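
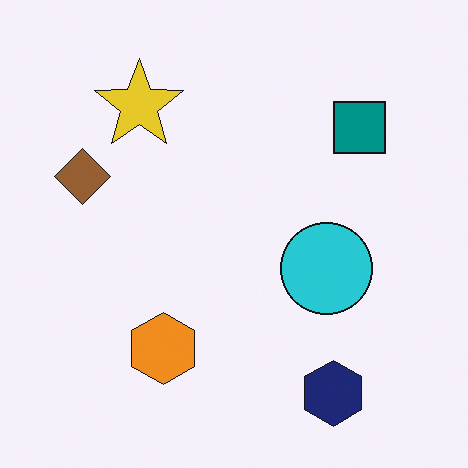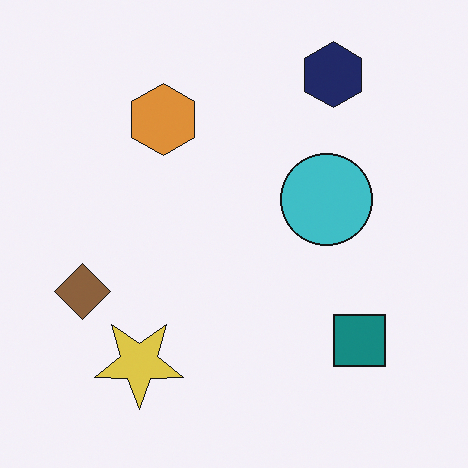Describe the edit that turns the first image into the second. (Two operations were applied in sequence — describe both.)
Flipped vertically (top ↔ bottom), then slightly desaturated.

The navy hexagon is in the bottom-right of the first image and the top-right of the second — shapes on opposite sides of the horizontal midline have swapped in a mirror flip. All colors are more muted and greyish — a global saturation change.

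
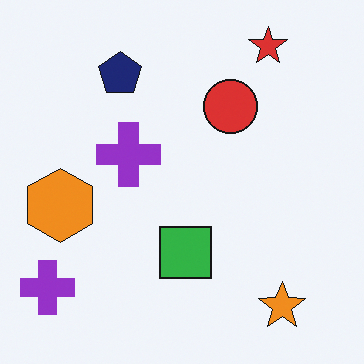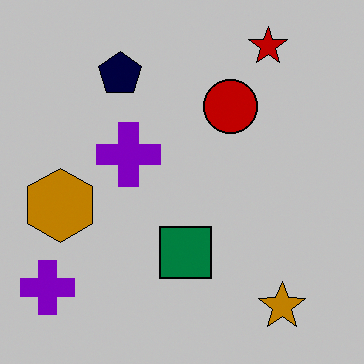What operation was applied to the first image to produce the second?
Heavily posterized to just a handful of flat colors.

Each flat color has snapped to a coarser quantized level — most visibly, the near-white background has dropped to a flat grey.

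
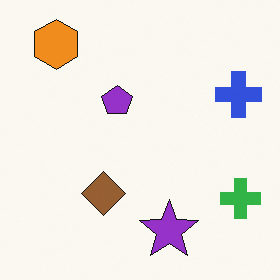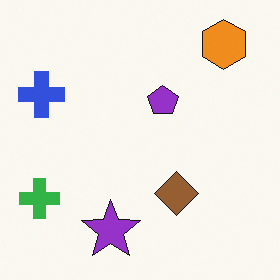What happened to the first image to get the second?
Flipped horizontally (left ↔ right).

The green cross is in the bottom-right of the first image and the bottom-left of the second — shapes on opposite sides of the vertical midline have swapped in a mirror flip.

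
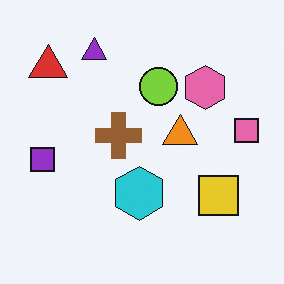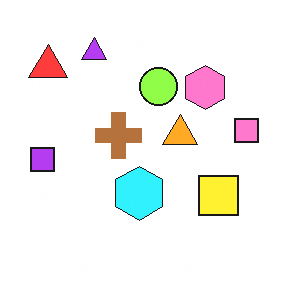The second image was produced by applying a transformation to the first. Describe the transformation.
The transformation is: brightened a little.

Every pixel — background and shapes alike — is uniformly brightened.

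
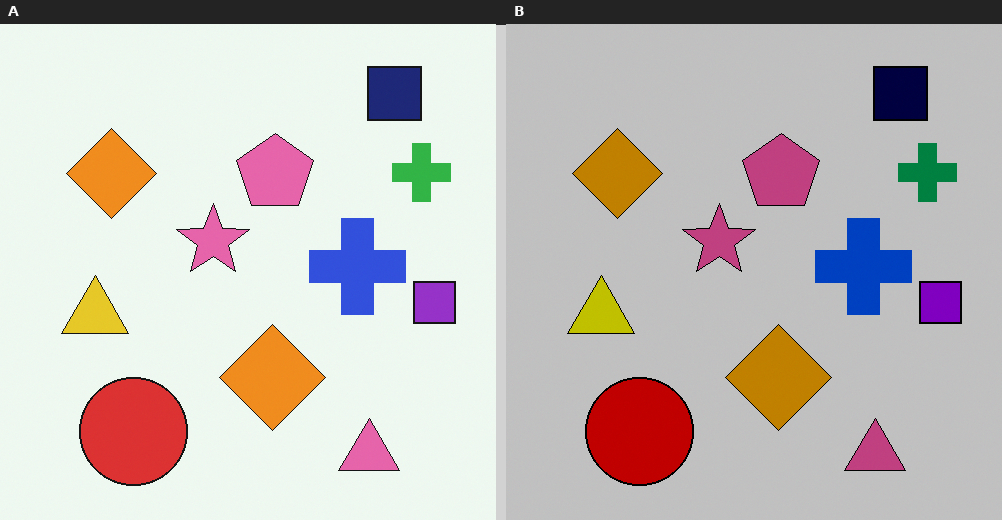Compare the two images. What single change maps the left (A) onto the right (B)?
The image was aggressively posterized.

Each flat color has snapped to a coarser quantized level — most visibly, the near-white background has dropped to a flat grey.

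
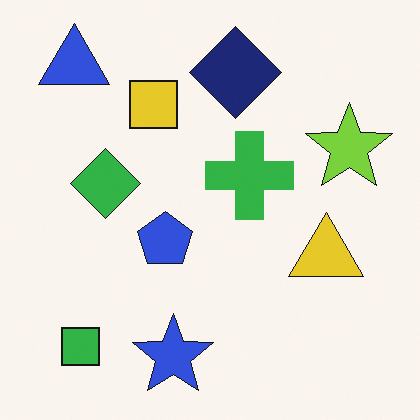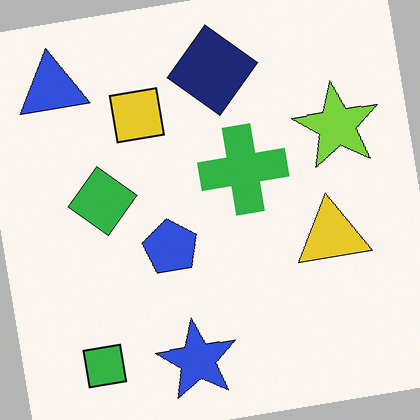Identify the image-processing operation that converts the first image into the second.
It was rotated counter-clockwise by a few degrees.

Every shape is tilted by the same angle and the image corners show triangular fill wedges — a whole-image rotation by a non-right angle.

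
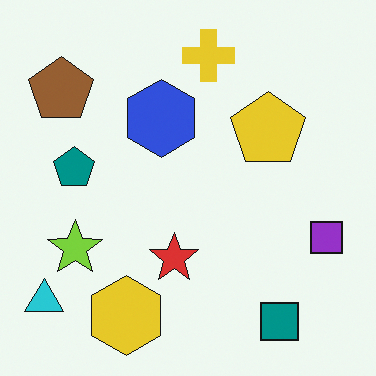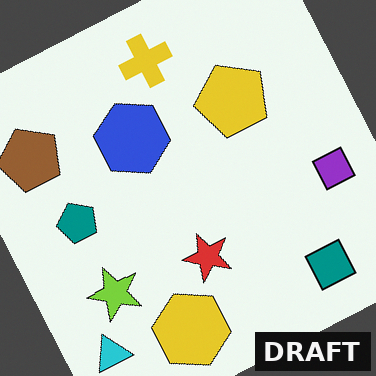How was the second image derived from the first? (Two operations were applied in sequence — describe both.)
The transformation is: rotated counter-clockwise by a moderate amount, then watermarked with the text "DRAFT" in the lower-right corner.

Every shape is tilted by the same angle and the image corners show triangular fill wedges — a whole-image rotation by a non-right angle. A dark label reading "DRAFT" appears in the lower-right corner.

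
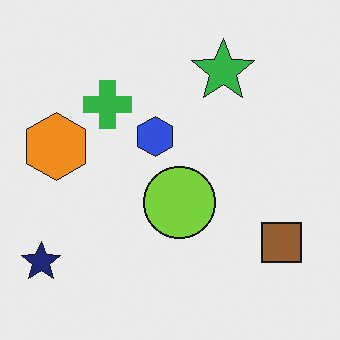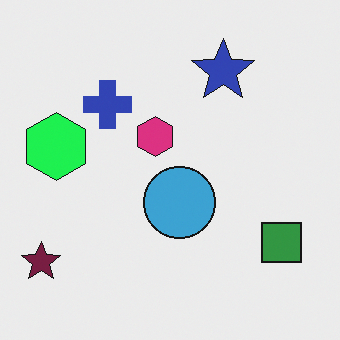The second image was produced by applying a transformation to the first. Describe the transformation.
This is the original image hue-shifted by a moderate amount.

Every shape's color has rotated by the same amount around the hue wheel — a uniform hue shift.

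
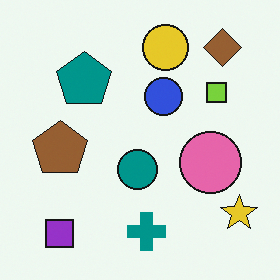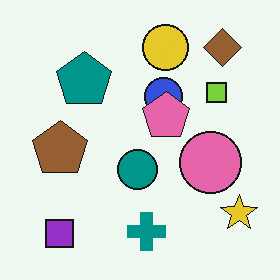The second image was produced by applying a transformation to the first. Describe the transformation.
The transformation is: overlaid with an additional pink pentagon.

A pink pentagon appears in the second image that is absent from the first.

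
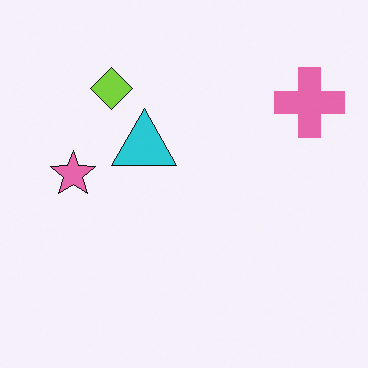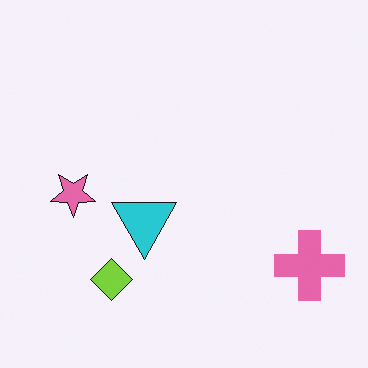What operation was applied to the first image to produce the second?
The image was flipped vertically (top ↔ bottom).

The lime diamond is in the top-left of the first image and the bottom-left of the second — shapes on opposite sides of the horizontal midline have swapped in a mirror flip.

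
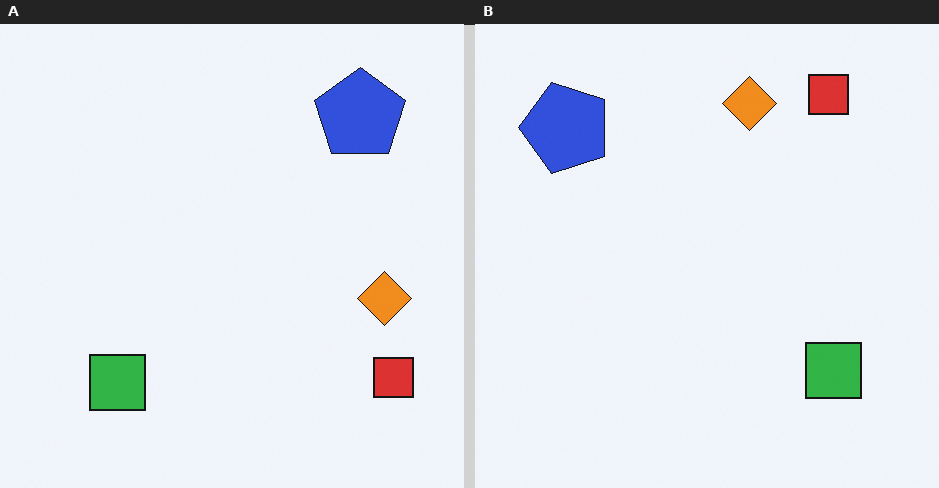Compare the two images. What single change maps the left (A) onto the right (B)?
The right (B) image is the left (A) rotated 90° counter-clockwise.

The red square sits in the bottom-right of the left (A) image and the top-right of the right (B) — consistent with a whole-image 90° counter-clockwise rotation.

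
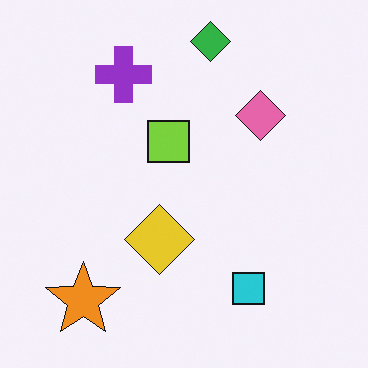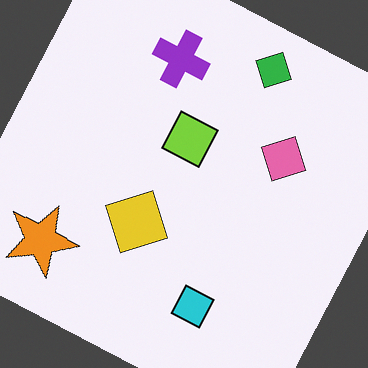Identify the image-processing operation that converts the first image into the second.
This is the original image rotated clockwise by a moderate amount.

Every shape is tilted by the same angle and the image corners show triangular fill wedges — a whole-image rotation by a non-right angle.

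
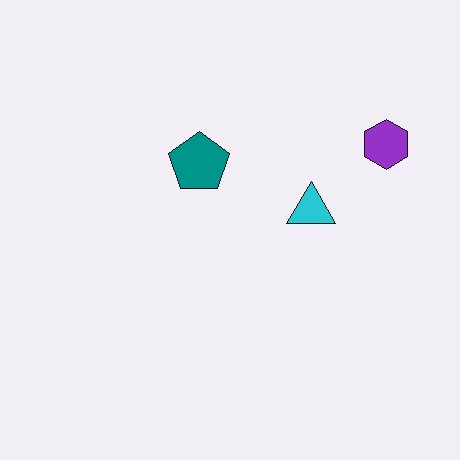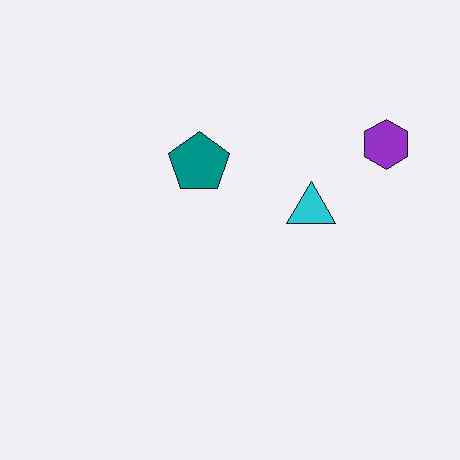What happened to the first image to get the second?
The image was given moderate JPEG compression.

Blocky 8×8 compression artifacts appear around shape edges and the flat background shows ringing — characteristic JPEG degradation.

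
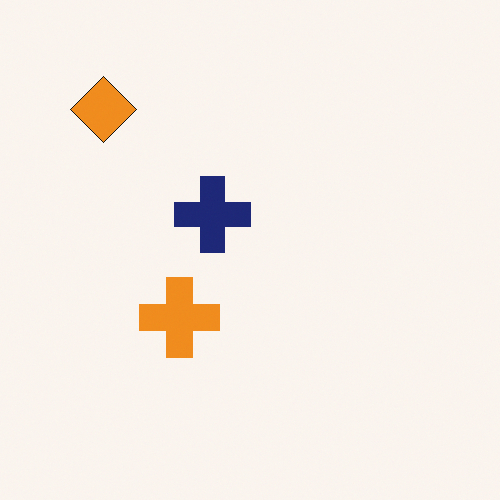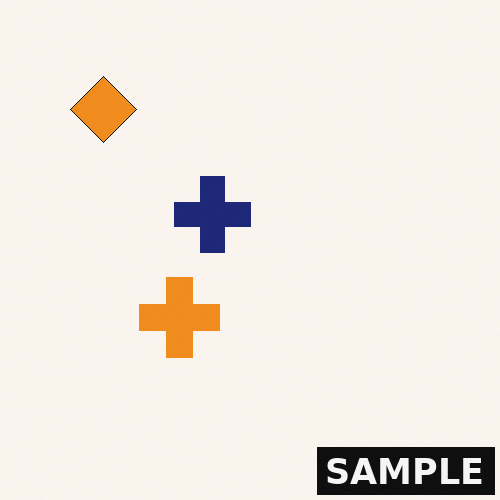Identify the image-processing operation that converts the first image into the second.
The image was watermarked with the text "SAMPLE" in the lower-right corner.

A dark label reading "SAMPLE" appears in the lower-right corner.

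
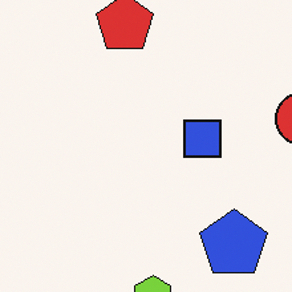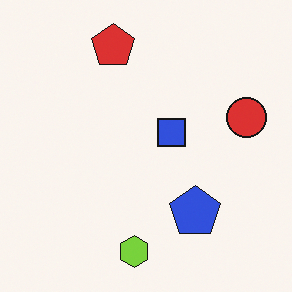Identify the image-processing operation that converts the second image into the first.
It was cropped slightly and scaled back up.

The visible shapes are larger and the field of view is narrower; shapes near the original edges may be partly or wholly outside the frame — a crop-and-rescale.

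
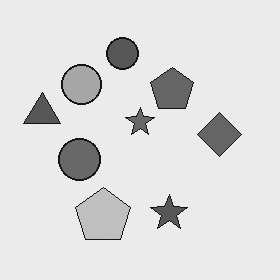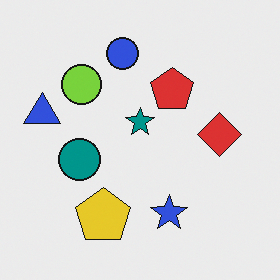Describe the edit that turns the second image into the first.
This is the original image converted to grayscale.

All color is removed — every shape is now a shade of grey.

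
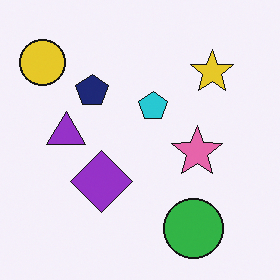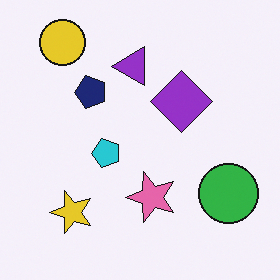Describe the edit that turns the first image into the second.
The transformation is: transposed (reflected across the top-left ↔ bottom-right diagonal).

Shapes have swapped their row and column positions — what was in the top-right is now in the bottom-left — a diagonal reflection.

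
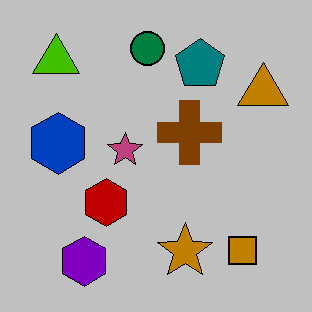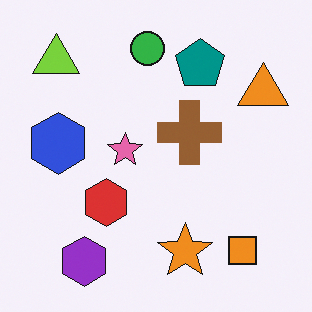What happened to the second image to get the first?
Aggressively posterized.

Each flat color has snapped to a coarser quantized level — most visibly, the near-white background has dropped to a flat grey.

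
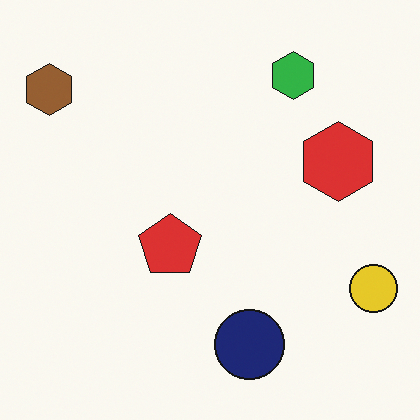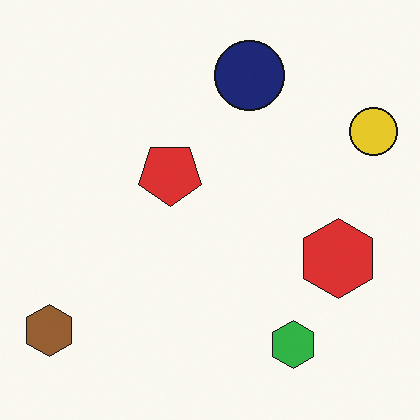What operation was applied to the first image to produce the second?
The transformation is: flipped vertically (top ↔ bottom).

The green hexagon is in the top-right of the first image and the bottom-right of the second — shapes on opposite sides of the horizontal midline have swapped in a mirror flip.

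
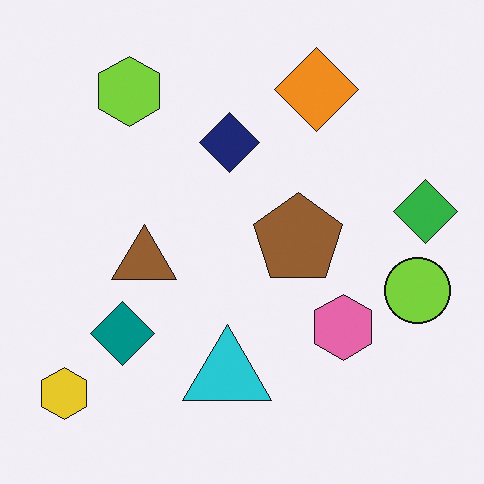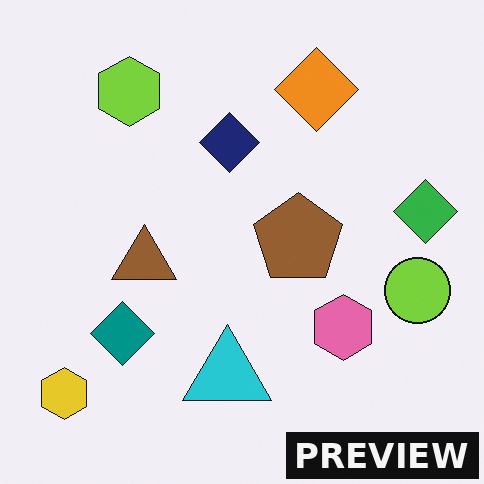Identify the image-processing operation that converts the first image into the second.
The transformation is: watermarked with the text "PREVIEW" in the lower-right corner.

A dark label reading "PREVIEW" appears in the lower-right corner.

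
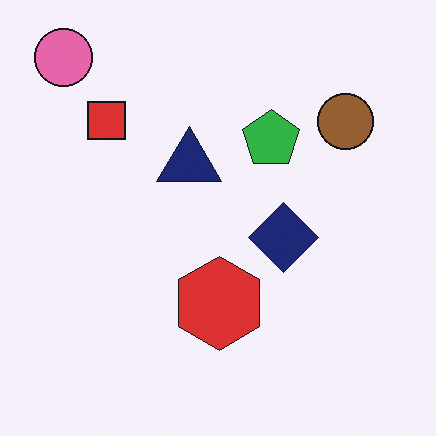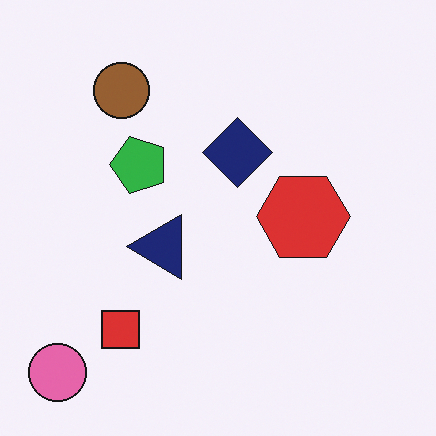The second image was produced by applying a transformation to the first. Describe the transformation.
The second image is the first rotated 90° counter-clockwise.

The pink circle sits in the top-left of the first image and the bottom-left of the second — consistent with a whole-image 90° counter-clockwise rotation.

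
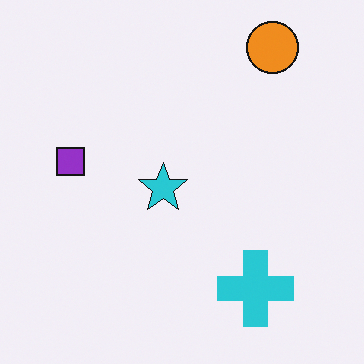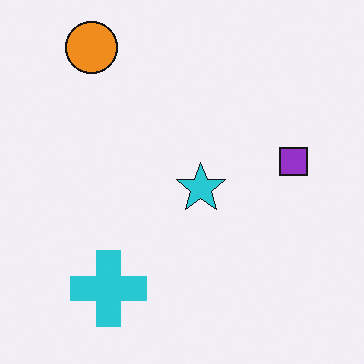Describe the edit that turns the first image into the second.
The image was flipped horizontally (left ↔ right).

The purple square is in the left of the first image and the right of the second — shapes on opposite sides of the vertical midline have swapped in a mirror flip.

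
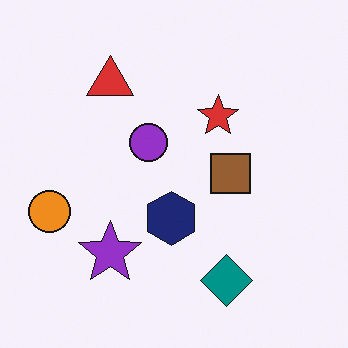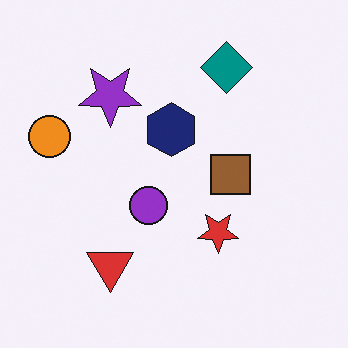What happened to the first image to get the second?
Flipped vertically (top ↔ bottom).

The teal diamond is in the bottom of the first image and the top of the second — shapes on opposite sides of the horizontal midline have swapped in a mirror flip.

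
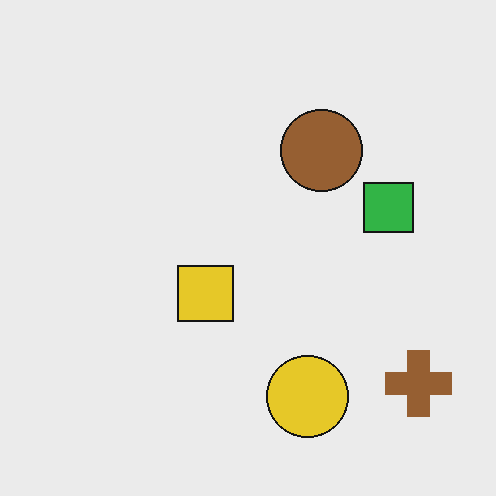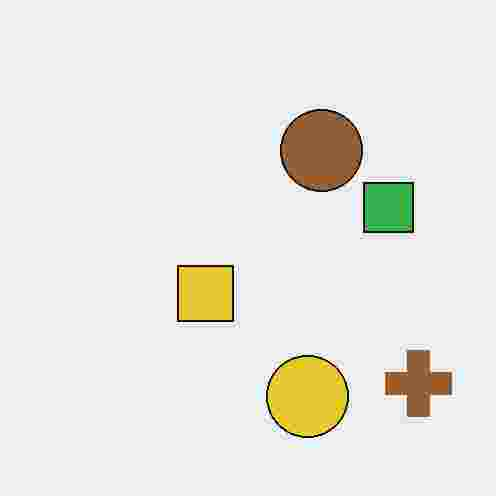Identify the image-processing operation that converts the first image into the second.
This is the original image degraded with heavy JPEG compression.

Blocky 8×8 compression artifacts appear around shape edges and the flat background shows ringing — characteristic JPEG degradation.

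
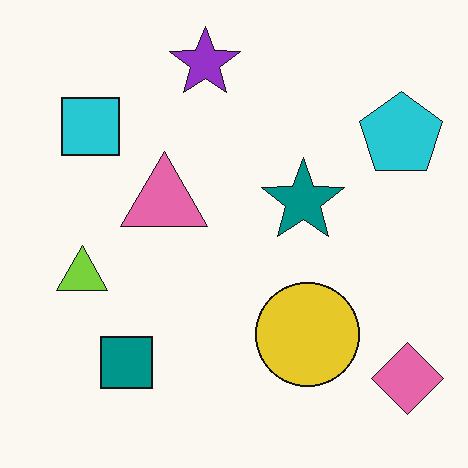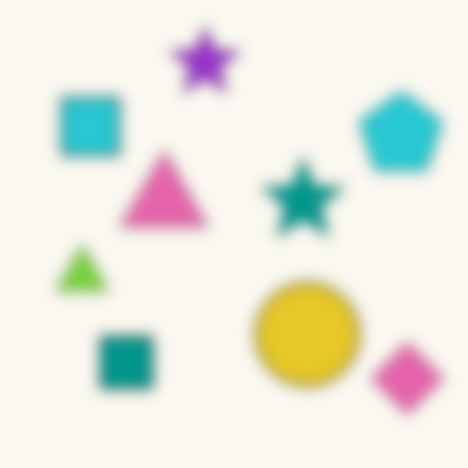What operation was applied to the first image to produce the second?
Strongly gaussian-blurred.

Shape edges and outlines are uniformly softened across the whole image.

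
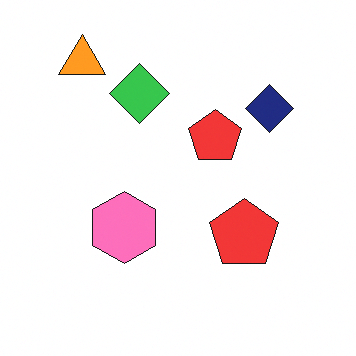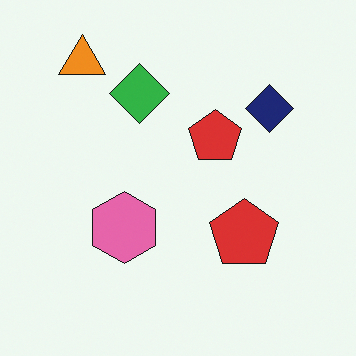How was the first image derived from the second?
This is the original image slightly brightened.

Every pixel — background and shapes alike — is uniformly brightened.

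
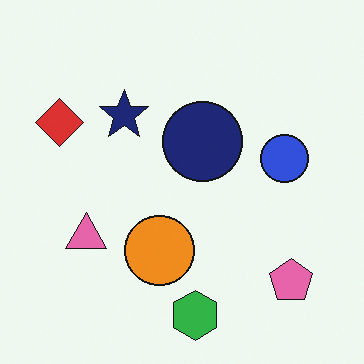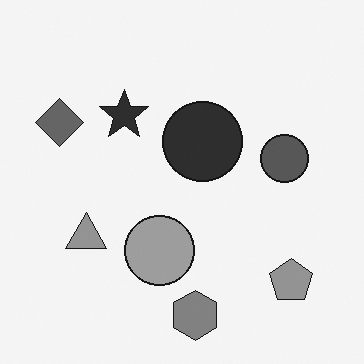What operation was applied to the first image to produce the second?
This is the original image converted to grayscale.

All color is removed — every shape is now a shade of grey.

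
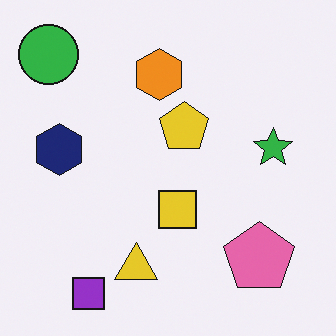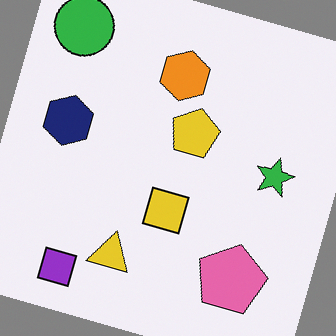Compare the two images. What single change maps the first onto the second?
The image was rotated clockwise by a moderate amount.

Every shape is tilted by the same angle and the image corners show triangular fill wedges — a whole-image rotation by a non-right angle.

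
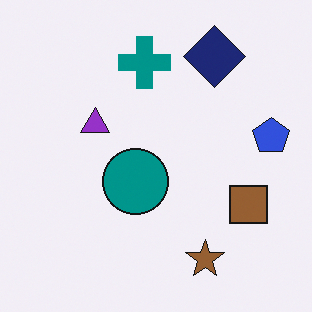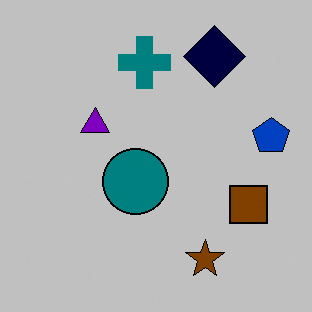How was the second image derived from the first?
Aggressively posterized.

Each flat color has snapped to a coarser quantized level — most visibly, the near-white background has dropped to a flat grey.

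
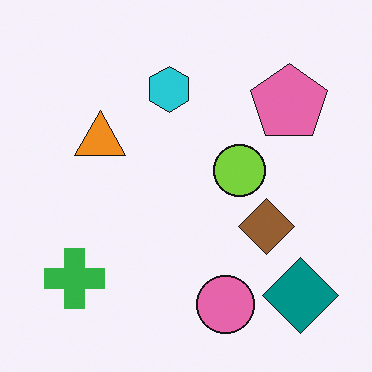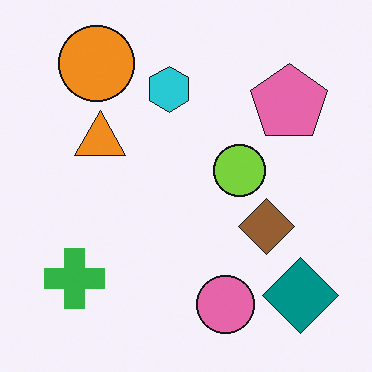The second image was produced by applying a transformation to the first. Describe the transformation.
The image was overlaid with an additional orange circle.

An orange circle appears in the second image that is absent from the first.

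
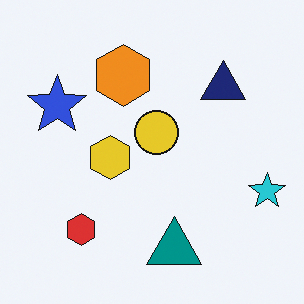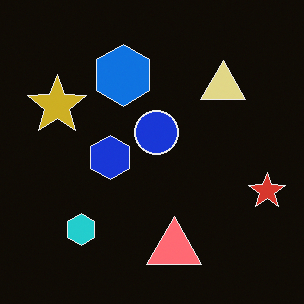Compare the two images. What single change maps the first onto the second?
This is the original image color-inverted (negative).

The light background has become dark and every shape's color is its complement — a photographic negative.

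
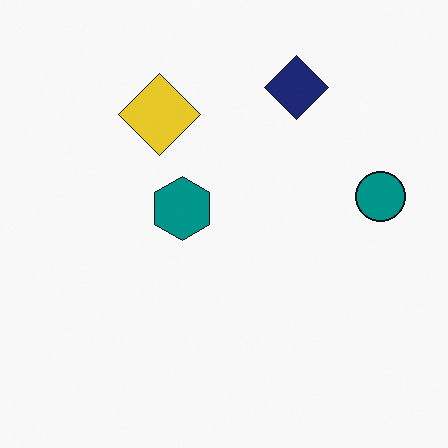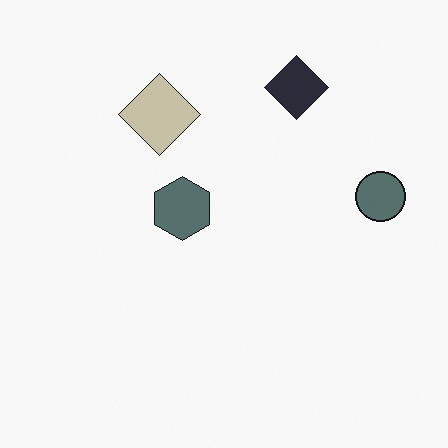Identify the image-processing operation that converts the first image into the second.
The second image is the first made much more muted (saturation change).

All colors are more muted and greyish — a global saturation change.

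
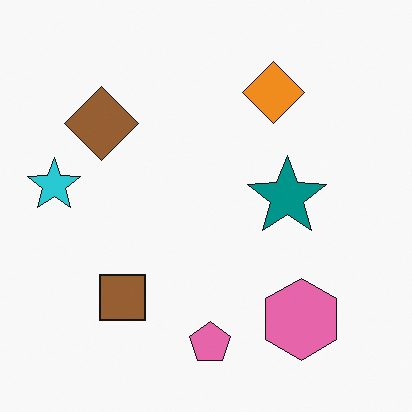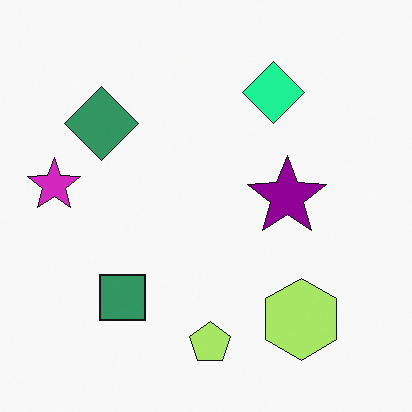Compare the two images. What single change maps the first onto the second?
The transformation is: hue-shifted noticeably.

Every shape's color has rotated by the same amount around the hue wheel — a uniform hue shift.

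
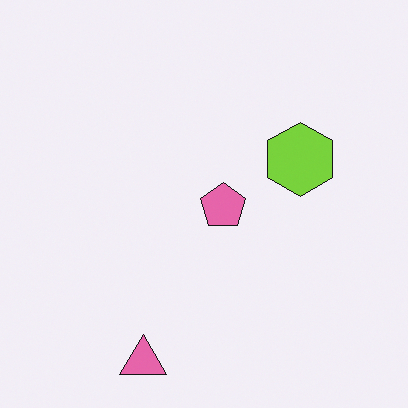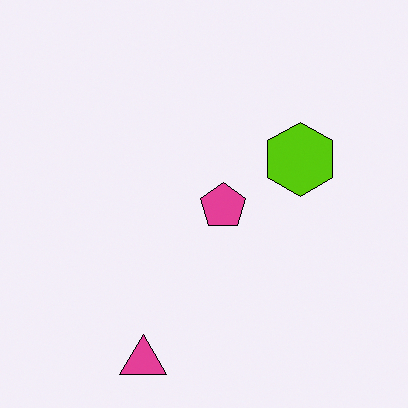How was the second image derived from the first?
The image was given slightly increased contrast.

Tones are pushed away from mid-grey across the whole image — a global contrast change.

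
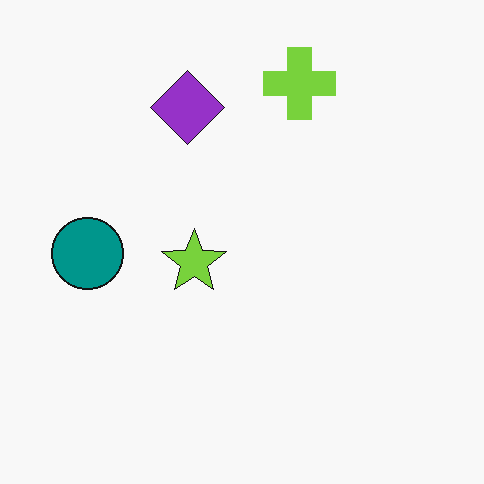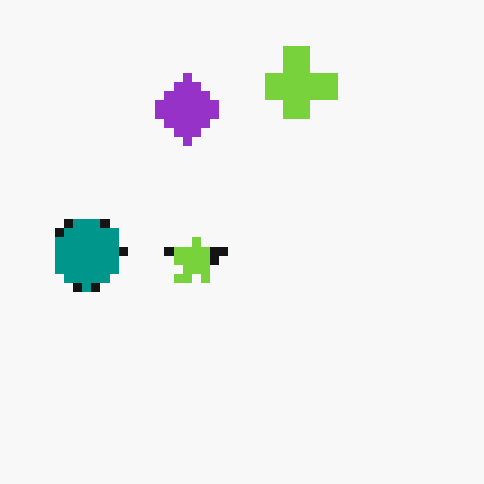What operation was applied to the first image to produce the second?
The second image is the first coarsely pixelated.

Shapes are reduced to large square blocks; fine edges and outlines are lost — a downscale-then-upscale (mosaic) effect.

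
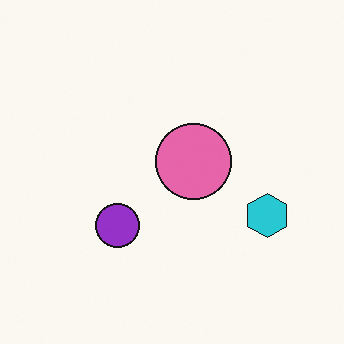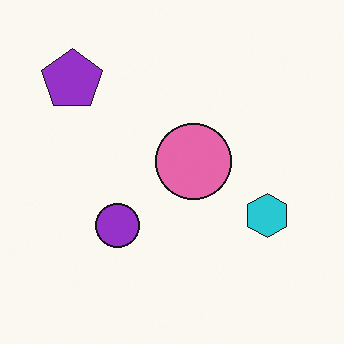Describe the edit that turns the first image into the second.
This is the original image overlaid with an additional purple pentagon.

A purple pentagon appears in the second image that is absent from the first.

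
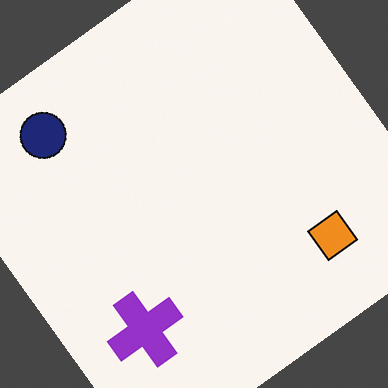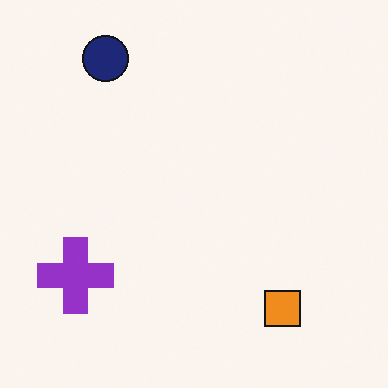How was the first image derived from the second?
The first image is the second rotated counter-clockwise by a large amount — several tens of degrees.

Every shape is tilted by the same angle and the image corners show triangular fill wedges — a whole-image rotation by a non-right angle.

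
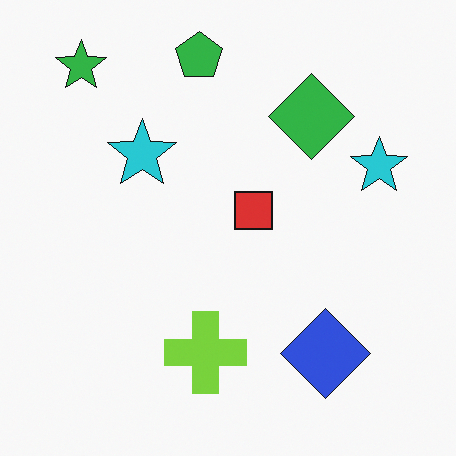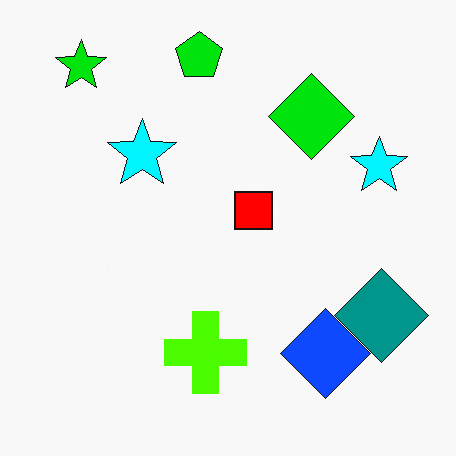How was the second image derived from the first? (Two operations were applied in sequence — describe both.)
The transformation is: made much more vivid (saturation change), then overlaid with an additional teal diamond.

All colors are more vivid — a global saturation change. A teal diamond appears in the second image that is absent from the first.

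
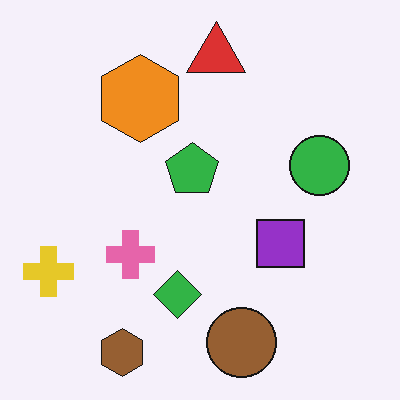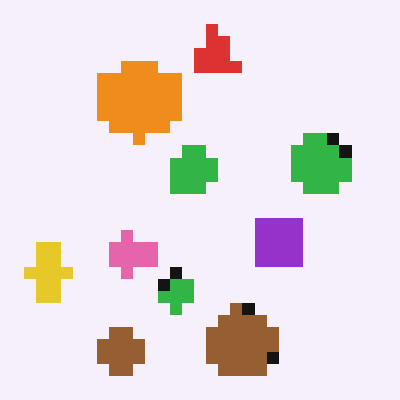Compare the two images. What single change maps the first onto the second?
This is the original image coarsely pixelated.

Shapes are reduced to large square blocks; fine edges and outlines are lost — a downscale-then-upscale (mosaic) effect.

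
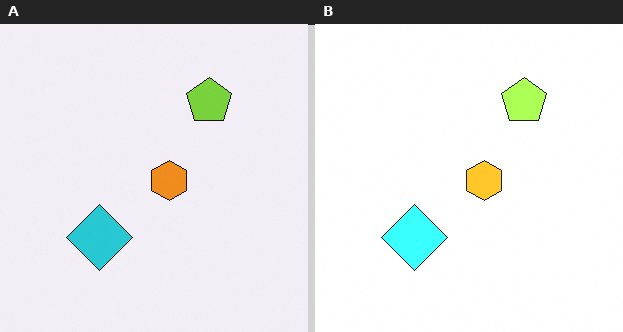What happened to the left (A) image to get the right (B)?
The image was substantially brightened.

Every pixel — background and shapes alike — is uniformly brightened.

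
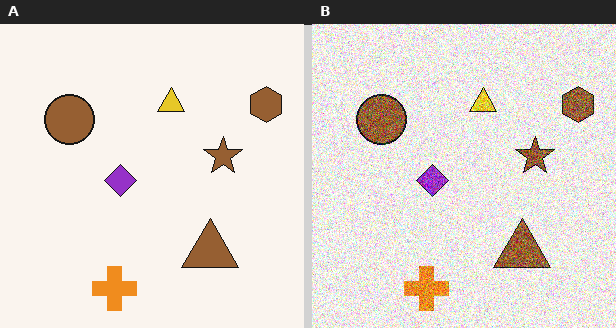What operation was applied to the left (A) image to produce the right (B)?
The transformation is: degraded with a thick layer of grain.

Random speckle covers the whole image, including the flat background.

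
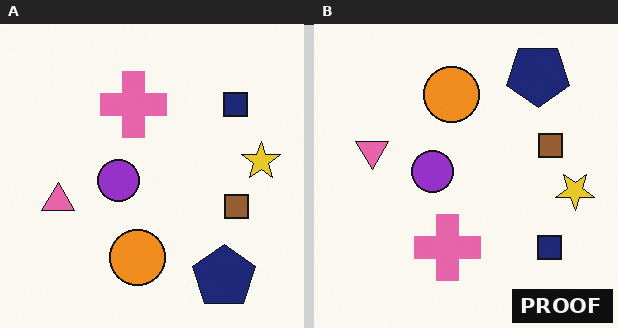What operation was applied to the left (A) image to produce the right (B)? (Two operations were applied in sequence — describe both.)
Flipped vertically (top ↔ bottom), then watermarked with the text "PROOF" in the lower-right corner.

The navy pentagon is in the bottom-right of the left (A) image and the top-right of the right (B) — shapes on opposite sides of the horizontal midline have swapped in a mirror flip. A dark label reading "PROOF" appears in the lower-right corner.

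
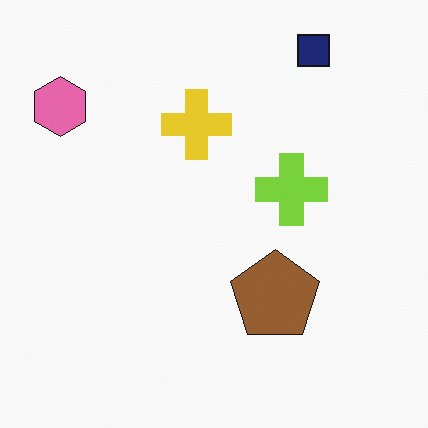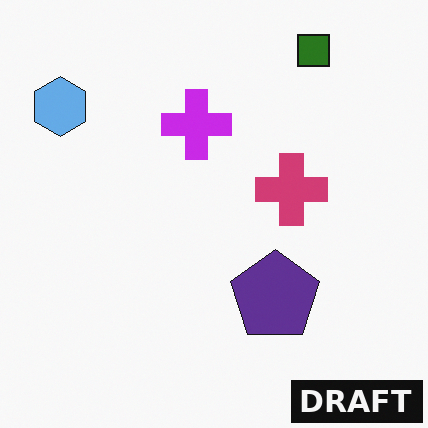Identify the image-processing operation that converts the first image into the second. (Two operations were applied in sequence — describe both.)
This is the original image hue-shifted through roughly half the color wheel, then watermarked with the text "DRAFT" in the lower-right corner.

Every shape's color has rotated by the same amount around the hue wheel — a uniform hue shift. A dark label reading "DRAFT" appears in the lower-right corner.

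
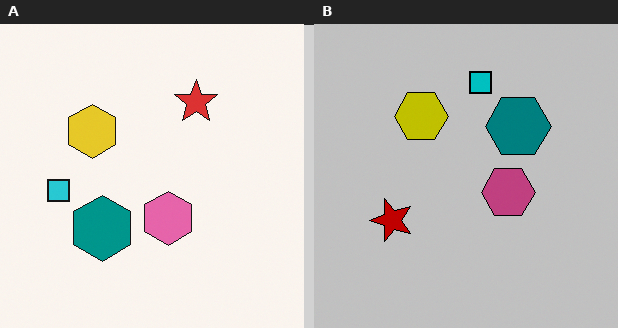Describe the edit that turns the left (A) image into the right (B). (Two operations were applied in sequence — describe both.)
This is the original image aggressively posterized, then transposed (reflected across the top-left ↔ bottom-right diagonal).

Each flat color has snapped to a coarser quantized level — most visibly, the near-white background has dropped to a flat grey. Shapes have swapped their row and column positions — what was in the top-right is now in the bottom-left — a diagonal reflection.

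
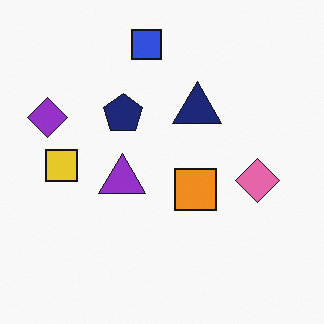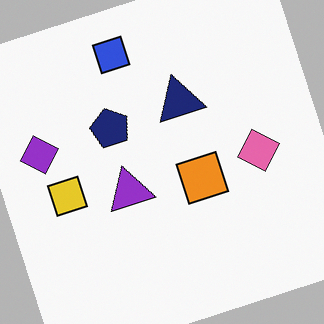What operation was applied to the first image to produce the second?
Rotated counter-clockwise by a clearly visible amount.

Every shape is tilted by the same angle and the image corners show triangular fill wedges — a whole-image rotation by a non-right angle.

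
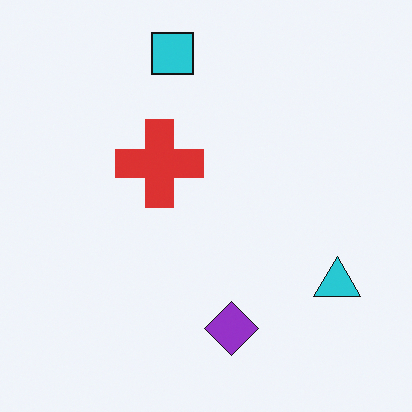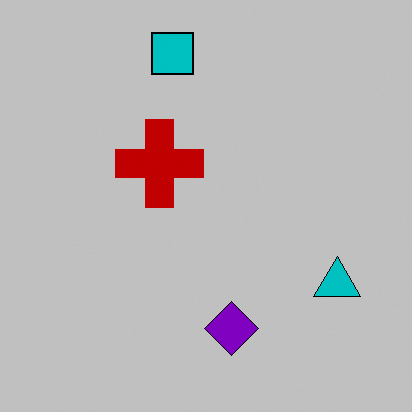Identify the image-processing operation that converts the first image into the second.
This is the original image aggressively posterized.

Each flat color has snapped to a coarser quantized level — most visibly, the near-white background has dropped to a flat grey.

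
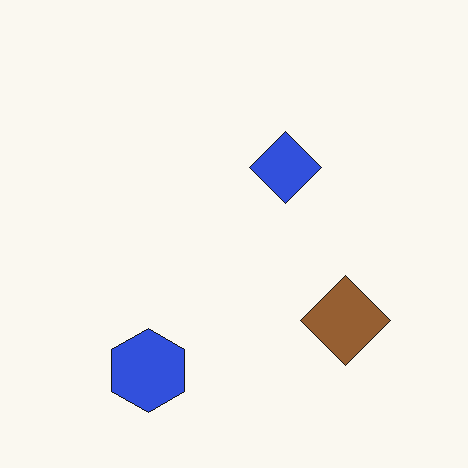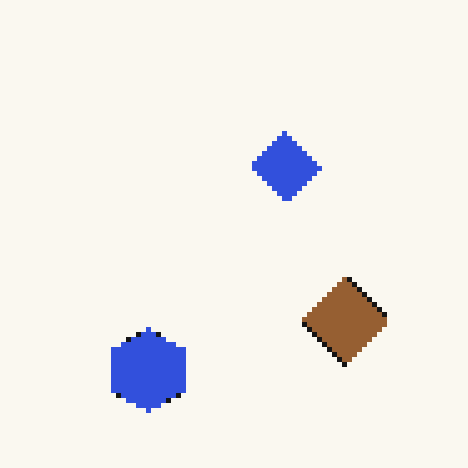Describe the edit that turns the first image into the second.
The second image is the first mildly pixelated.

Shapes are reduced to large square blocks; fine edges and outlines are lost — a downscale-then-upscale (mosaic) effect.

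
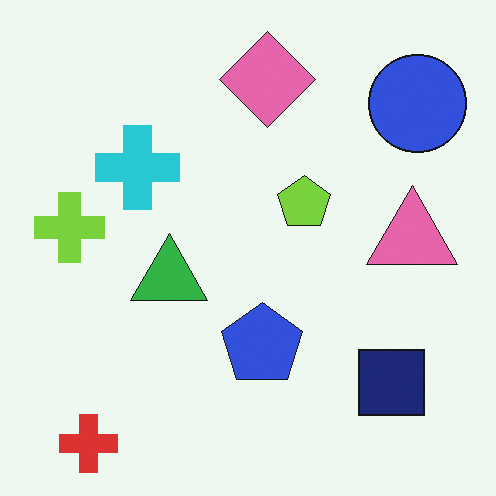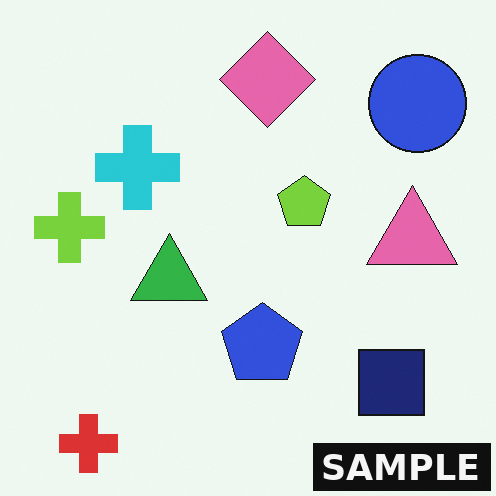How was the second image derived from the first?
It was watermarked with the text "SAMPLE" in the lower-right corner.

A dark label reading "SAMPLE" appears in the lower-right corner.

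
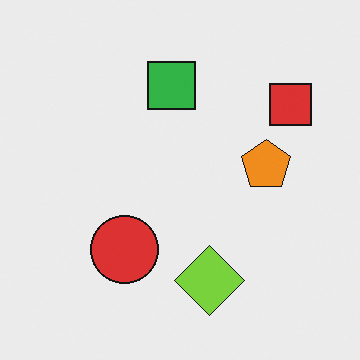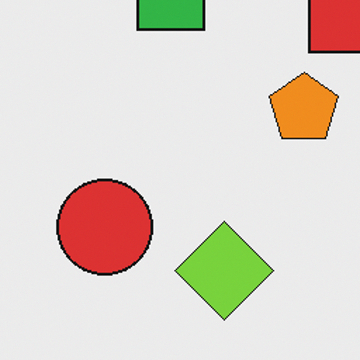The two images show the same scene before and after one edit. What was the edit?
The transformation is: cropped to a modestly smaller region and rescaled.

The visible shapes are larger and the field of view is narrower; shapes near the original edges may be partly or wholly outside the frame — a crop-and-rescale.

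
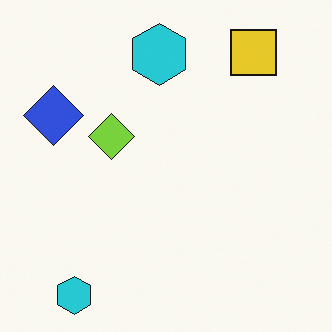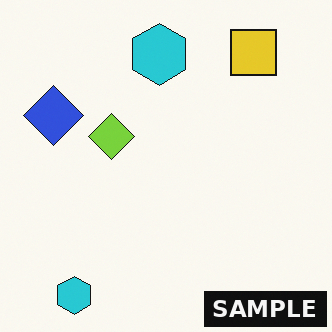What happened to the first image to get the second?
The image was watermarked with the text "SAMPLE" in the lower-right corner.

A dark label reading "SAMPLE" appears in the lower-right corner.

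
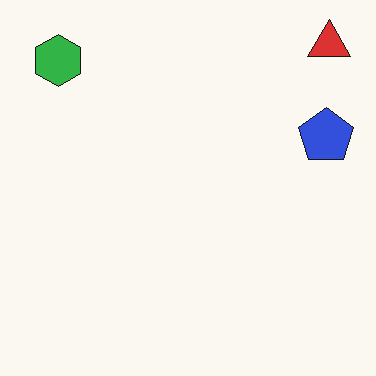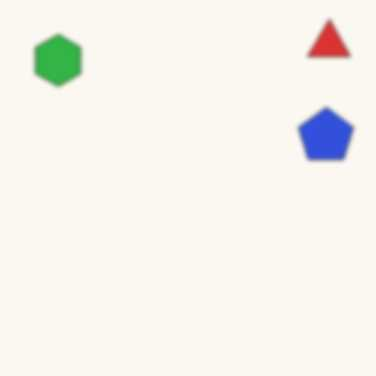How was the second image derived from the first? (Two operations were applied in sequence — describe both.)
Slightly softened, then given moderate JPEG compression.

Shape edges and outlines are uniformly softened across the whole image. Blocky 8×8 compression artifacts appear around shape edges and the flat background shows ringing — characteristic JPEG degradation.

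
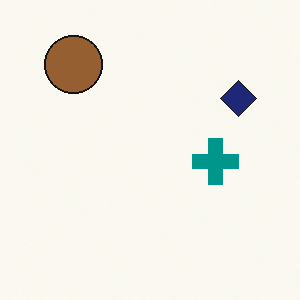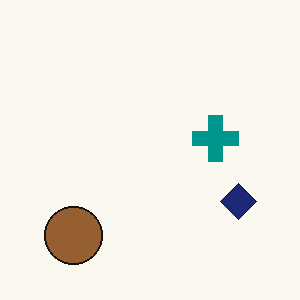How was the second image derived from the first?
It was flipped vertically (top ↔ bottom).

The brown circle is in the top-left of the first image and the bottom-left of the second — shapes on opposite sides of the horizontal midline have swapped in a mirror flip.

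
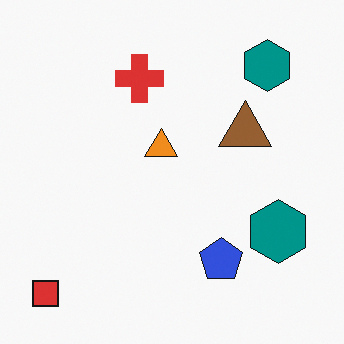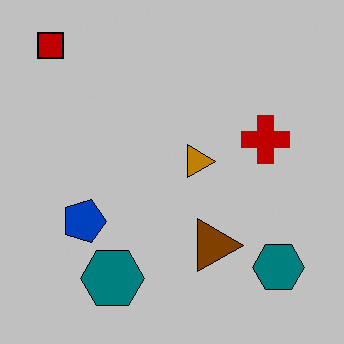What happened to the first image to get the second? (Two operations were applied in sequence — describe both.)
It was rotated 90° clockwise, then heavily posterized to just a handful of flat colors.

The red square sits in the bottom-left of the first image and the top-left of the second — consistent with a whole-image 90° clockwise rotation. Each flat color has snapped to a coarser quantized level — most visibly, the near-white background has dropped to a flat grey.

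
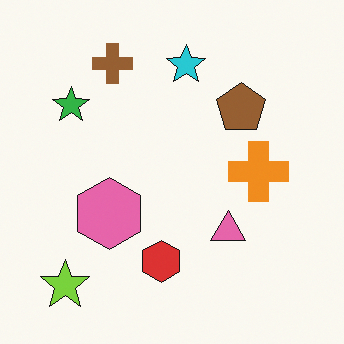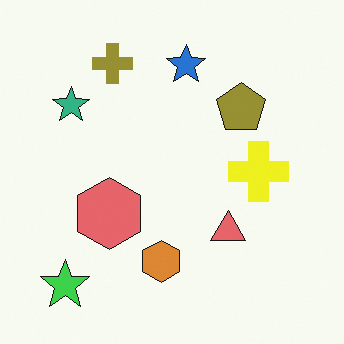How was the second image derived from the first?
It was hue-shifted by a small amount.

Every shape's color has rotated by the same amount around the hue wheel — a uniform hue shift.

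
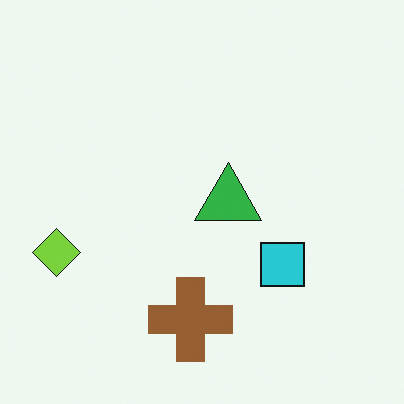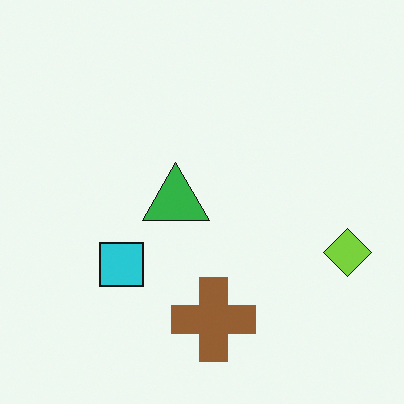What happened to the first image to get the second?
The transformation is: flipped horizontally (left ↔ right).

The lime diamond is in the left of the first image and the right of the second — shapes on opposite sides of the vertical midline have swapped in a mirror flip.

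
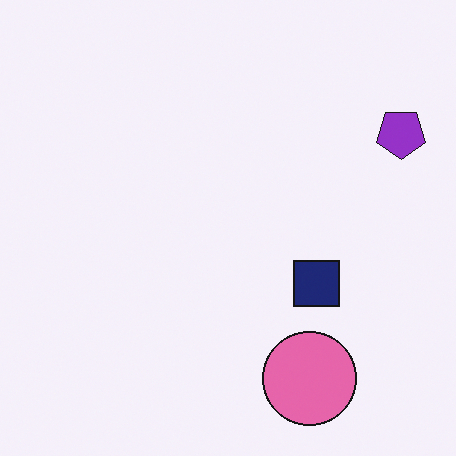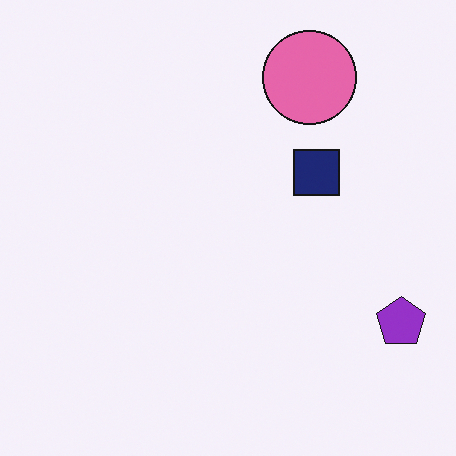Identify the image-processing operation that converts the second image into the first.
The first image is the second flipped vertically (top ↔ bottom).

The pink circle is in the top-right of the second image and the bottom-right of the first — shapes on opposite sides of the horizontal midline have swapped in a mirror flip.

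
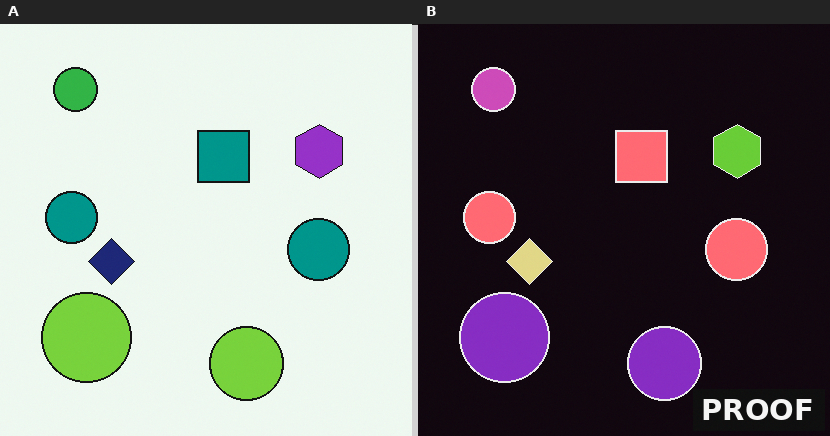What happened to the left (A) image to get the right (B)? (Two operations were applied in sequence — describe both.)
Color-inverted (negative), then watermarked with the text "PROOF" in the lower-right corner.

The light background has become dark and every shape's color is its complement — a photographic negative. A dark label reading "PROOF" appears in the lower-right corner.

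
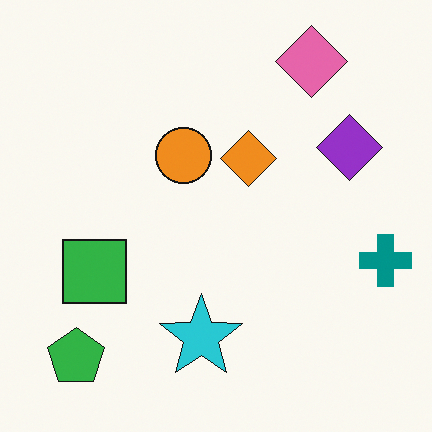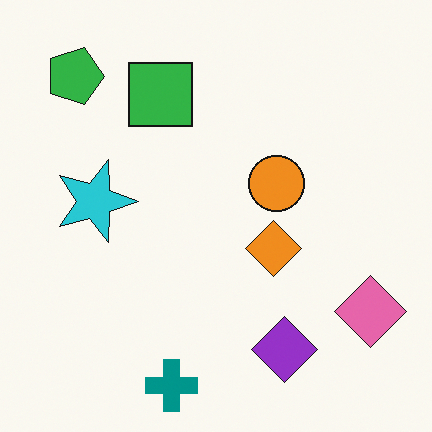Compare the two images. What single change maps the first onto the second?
This is the original image rotated 90° clockwise.

The green pentagon sits in the bottom-left of the first image and the top-left of the second — consistent with a whole-image 90° clockwise rotation.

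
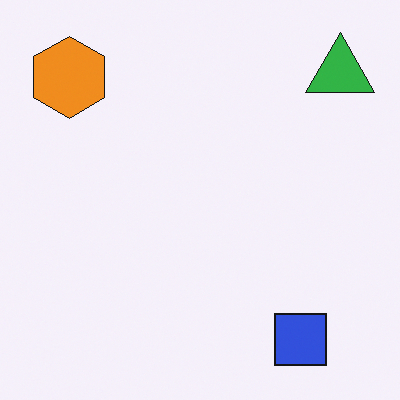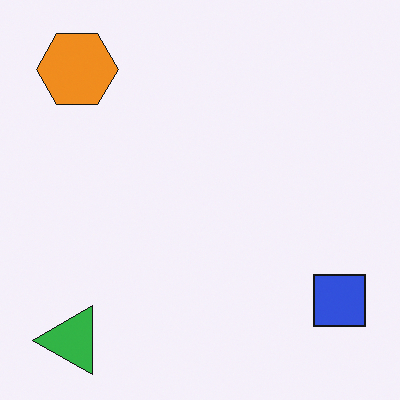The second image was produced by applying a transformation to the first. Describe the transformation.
It was transposed (reflected across the top-left ↔ bottom-right diagonal).

Shapes have swapped their row and column positions — what was in the top-right is now in the bottom-left — a diagonal reflection.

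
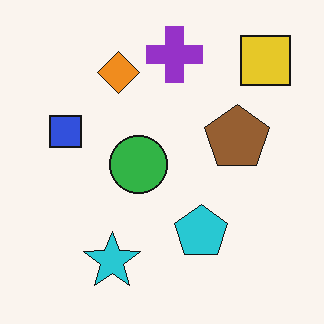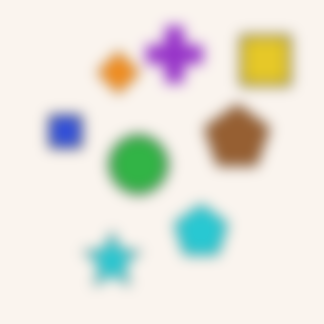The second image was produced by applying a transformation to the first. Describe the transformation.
Strongly gaussian-blurred.

Shape edges and outlines are uniformly softened across the whole image.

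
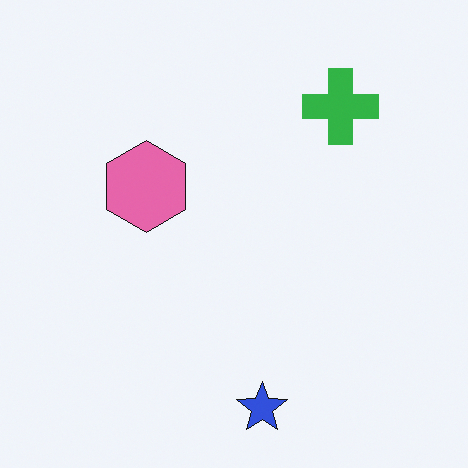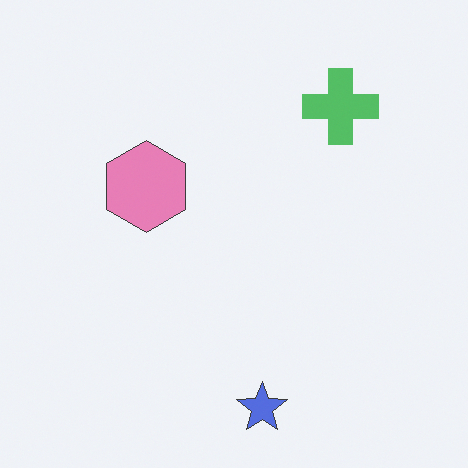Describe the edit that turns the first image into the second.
The image was given slightly reduced contrast.

Tones are pushed toward mid-grey across the whole image — a global contrast change.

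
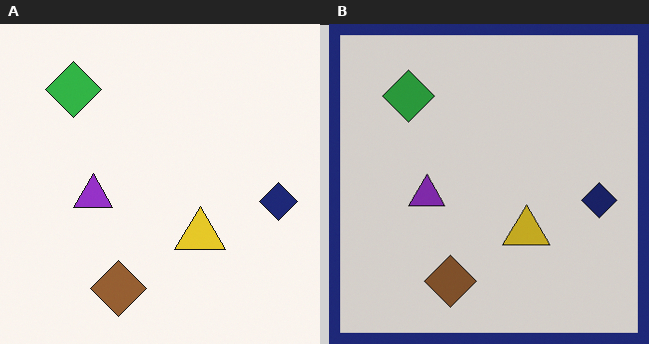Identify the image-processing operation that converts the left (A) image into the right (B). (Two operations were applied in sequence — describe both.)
Darkened a little, then framed with a navy border.

Every pixel — background and shapes alike — is uniformly darkened. A solid navy frame runs around the edge of the right (B) image, with the content slightly shrunk inside it.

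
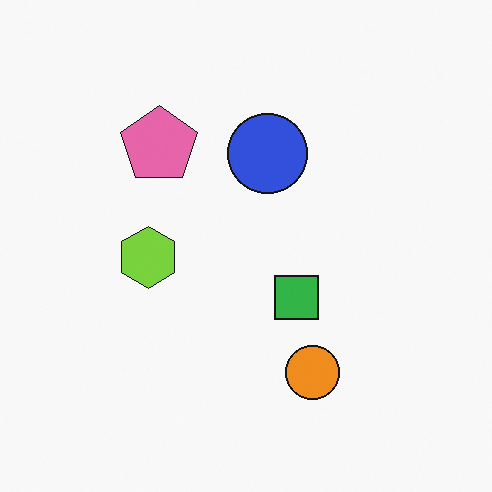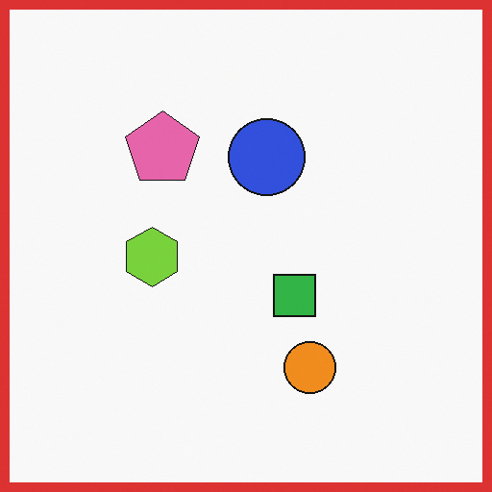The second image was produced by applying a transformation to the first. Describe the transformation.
This is the original image framed with a red border.

A solid red frame runs around the edge of the second image, with the content slightly shrunk inside it.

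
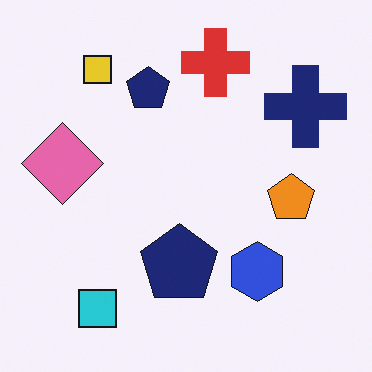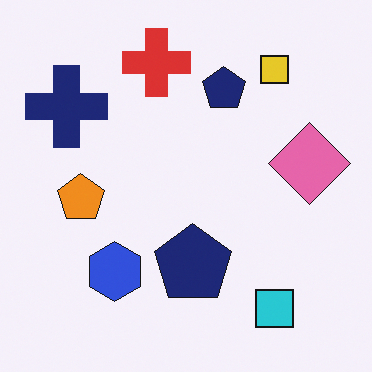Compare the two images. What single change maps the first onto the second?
The second image is the first flipped horizontally (left ↔ right).

The pink diamond is in the left of the first image and the right of the second — shapes on opposite sides of the vertical midline have swapped in a mirror flip.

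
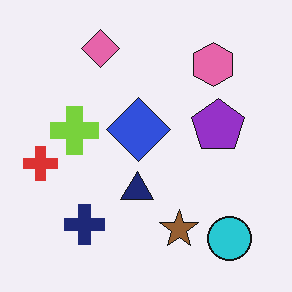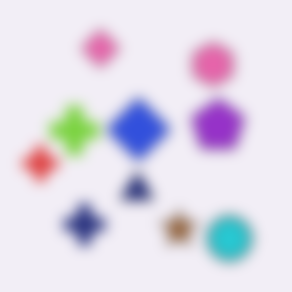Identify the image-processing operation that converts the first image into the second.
The image was heavily blurred.

Shape edges and outlines are uniformly softened across the whole image.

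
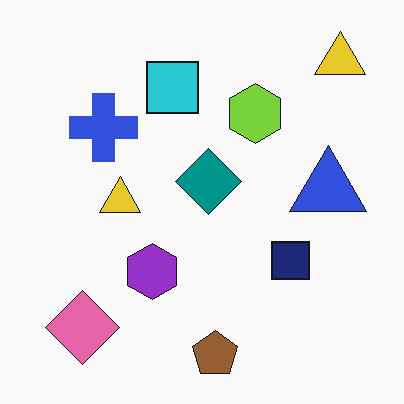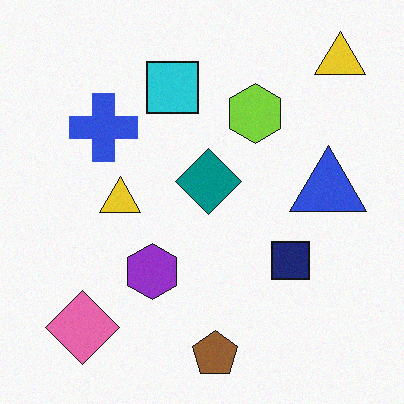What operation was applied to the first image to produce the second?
Degraded with a light layer of grain.

Random speckle covers the whole image, including the flat background.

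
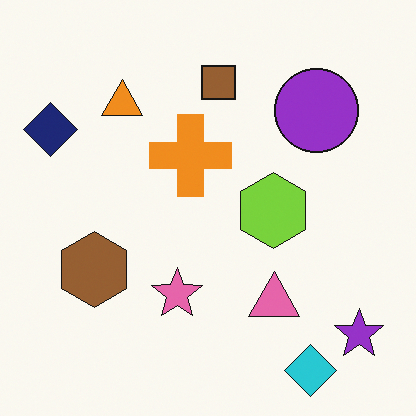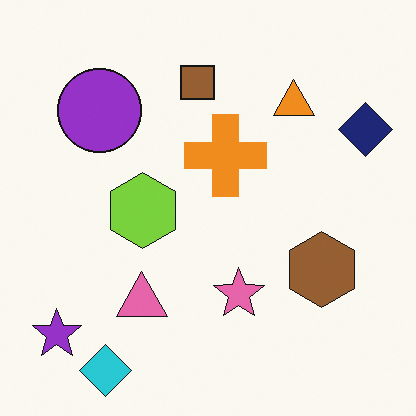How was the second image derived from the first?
This is the original image flipped horizontally (left ↔ right).

The navy diamond is in the top-left of the first image and the top-right of the second — shapes on opposite sides of the vertical midline have swapped in a mirror flip.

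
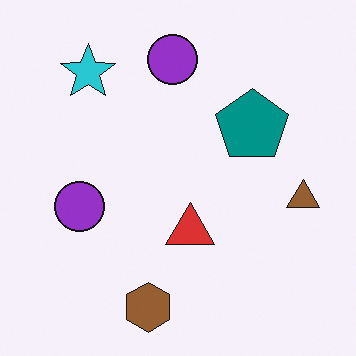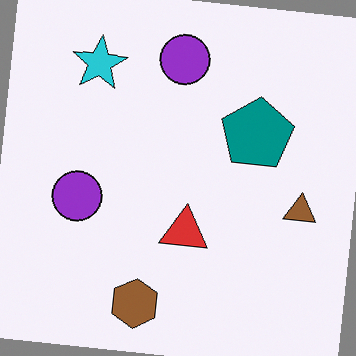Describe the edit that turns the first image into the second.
Rotated clockwise by a small amount.

Every shape is tilted by the same angle and the image corners show triangular fill wedges — a whole-image rotation by a non-right angle.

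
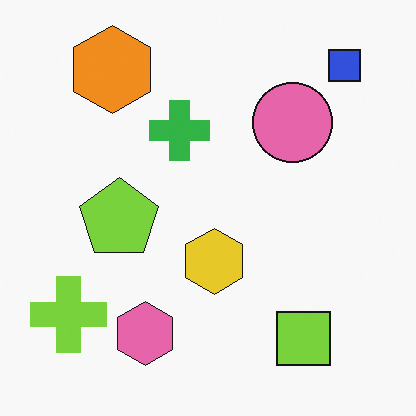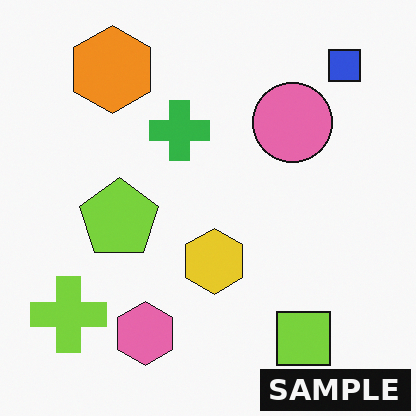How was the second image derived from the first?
The transformation is: watermarked with the text "SAMPLE" in the lower-right corner.

A dark label reading "SAMPLE" appears in the lower-right corner.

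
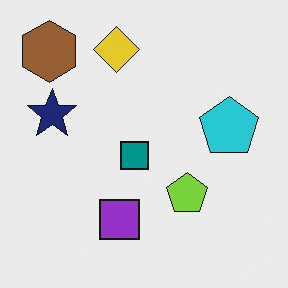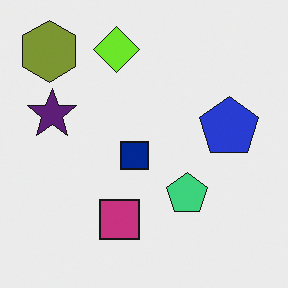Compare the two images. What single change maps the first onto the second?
The second image is the first hue-shifted by a small amount.

Every shape's color has rotated by the same amount around the hue wheel — a uniform hue shift.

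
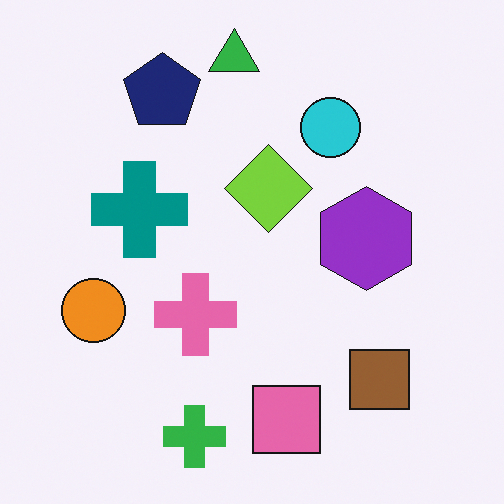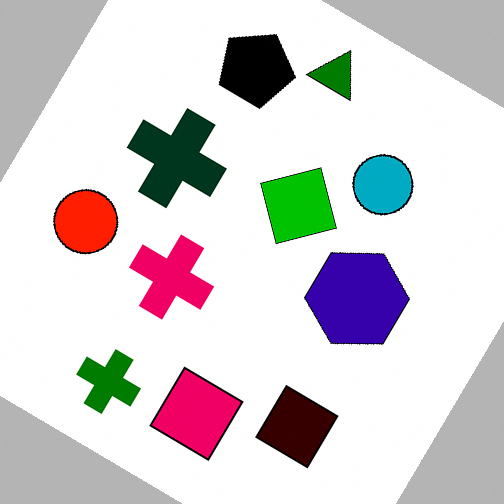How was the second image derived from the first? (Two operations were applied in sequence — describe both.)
The image was boosted in contrast, then rotated clockwise by a large amount — several tens of degrees.

Tones are pushed away from mid-grey across the whole image — a global contrast change. Every shape is tilted by the same angle and the image corners show triangular fill wedges — a whole-image rotation by a non-right angle.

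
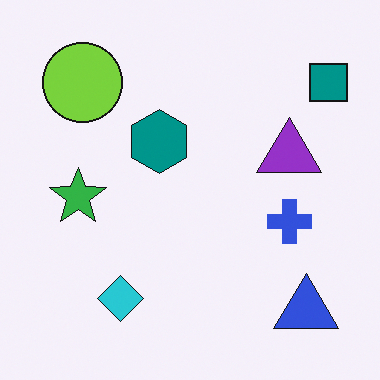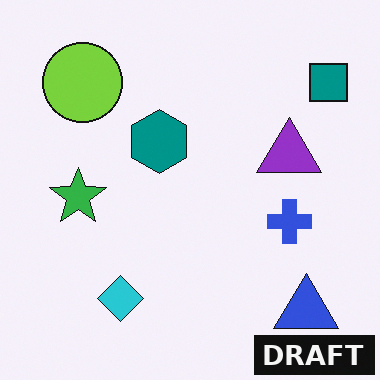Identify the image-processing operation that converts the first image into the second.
This is the original image watermarked with the text "DRAFT" in the lower-right corner.

A dark label reading "DRAFT" appears in the lower-right corner.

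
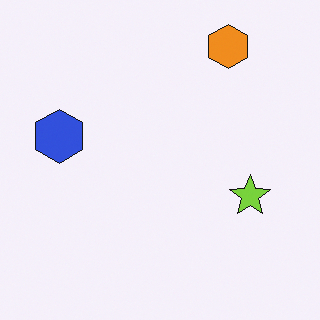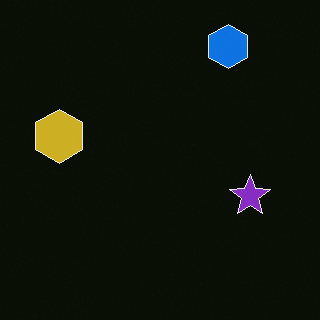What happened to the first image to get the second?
This is the original image color-inverted (negative).

The light background has become dark and every shape's color is its complement — a photographic negative.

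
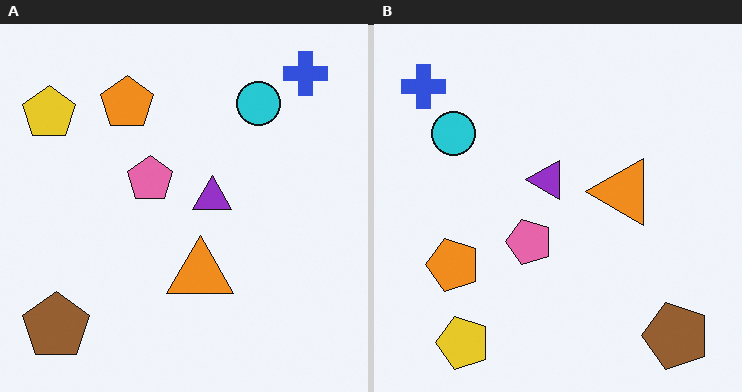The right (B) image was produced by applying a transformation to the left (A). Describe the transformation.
This is the original image rotated 90° counter-clockwise.

The blue cross sits in the top-right of the left (A) image and the top-left of the right (B) — consistent with a whole-image 90° counter-clockwise rotation.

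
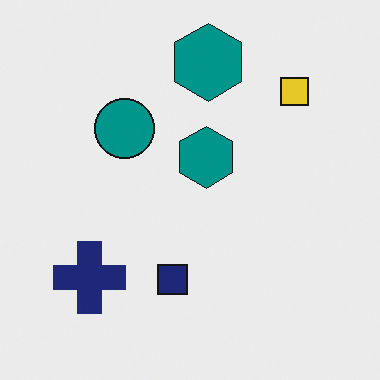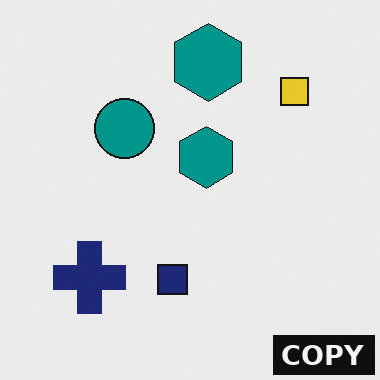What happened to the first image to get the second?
It was watermarked with the text "COPY" in the lower-right corner.

A dark label reading "COPY" appears in the lower-right corner.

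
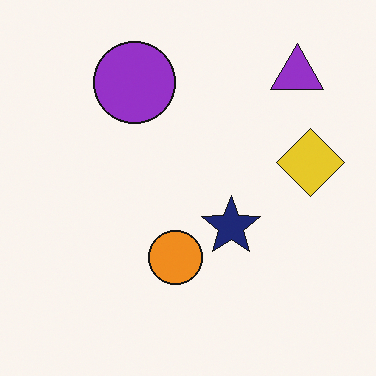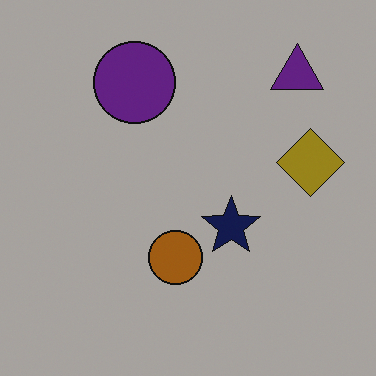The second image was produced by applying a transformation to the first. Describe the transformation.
The second image is the first darkened a lot.

Every pixel — background and shapes alike — is uniformly darkened.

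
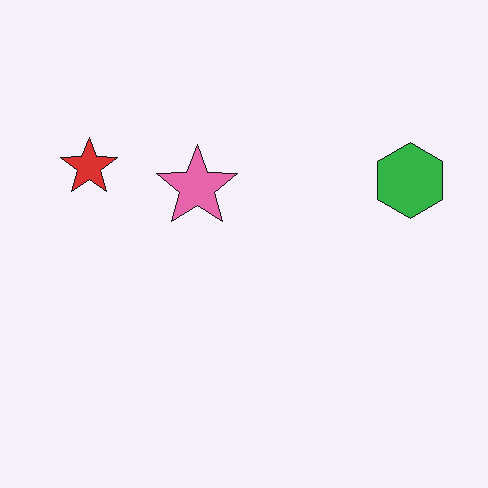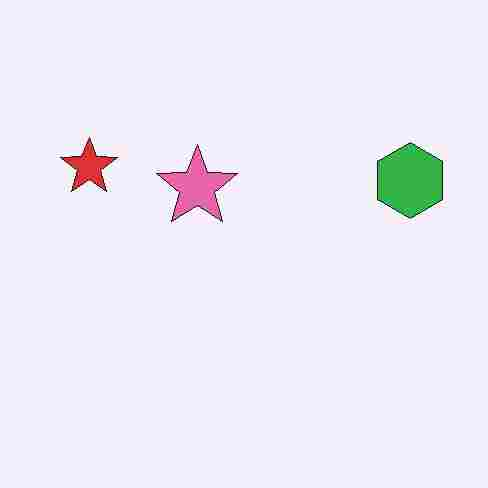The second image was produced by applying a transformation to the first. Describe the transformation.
The second image is the first heavily JPEG-compressed with obvious blocking artifacts.

Blocky 8×8 compression artifacts appear around shape edges and the flat background shows ringing — characteristic JPEG degradation.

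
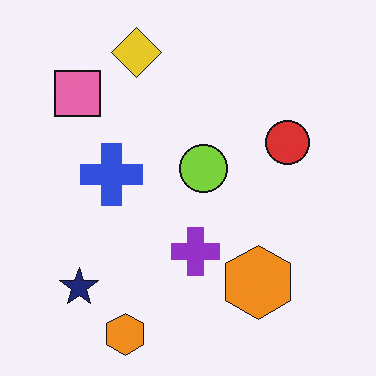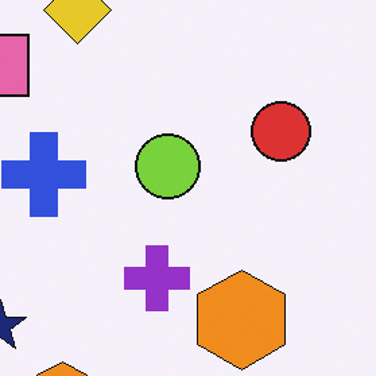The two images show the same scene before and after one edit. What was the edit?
The second image is the first cropped slightly and scaled back up.

The visible shapes are larger and the field of view is narrower; shapes near the original edges may be partly or wholly outside the frame — a crop-and-rescale.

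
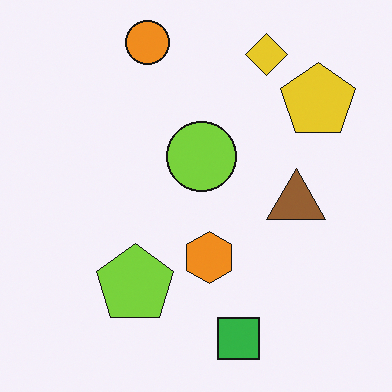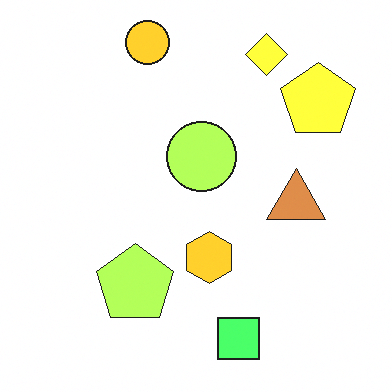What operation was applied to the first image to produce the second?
The image was substantially brightened.

Every pixel — background and shapes alike — is uniformly brightened.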